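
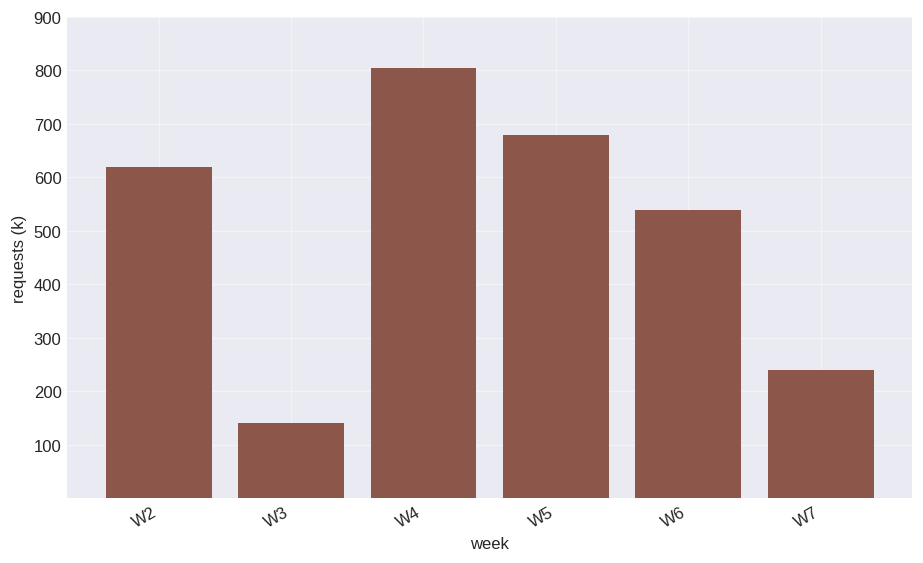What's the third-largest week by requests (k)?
W2

Top 4: W4 ≈ 800, W5 ≈ 700, W2 ≈ 600, W6 ≈ 500.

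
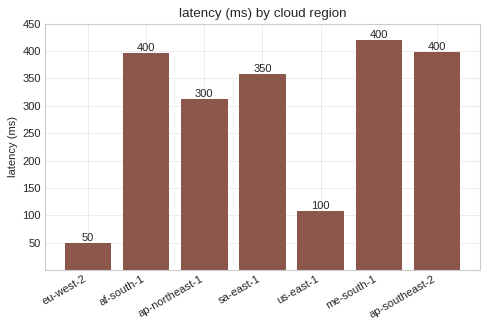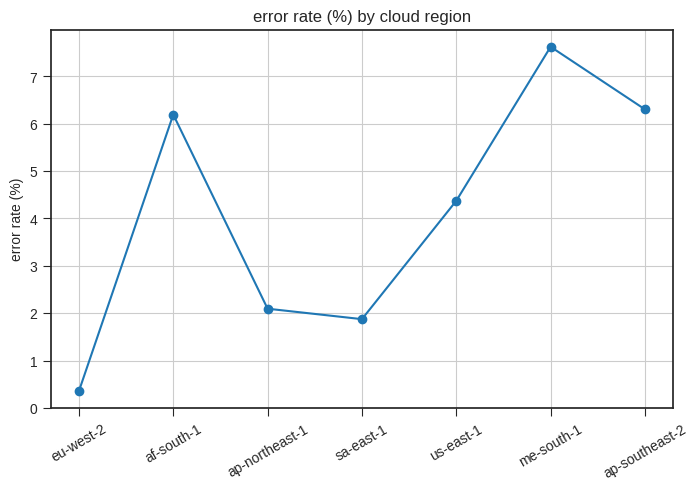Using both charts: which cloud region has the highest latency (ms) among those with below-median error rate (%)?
Chart 2 median error rate (%) ≈ 4; below-median cloud regions: eu-west-2, ap-northeast-1, sa-east-1. Among those, sa-east-1 has the highest latency (ms) (≈ 350).

sa-east-1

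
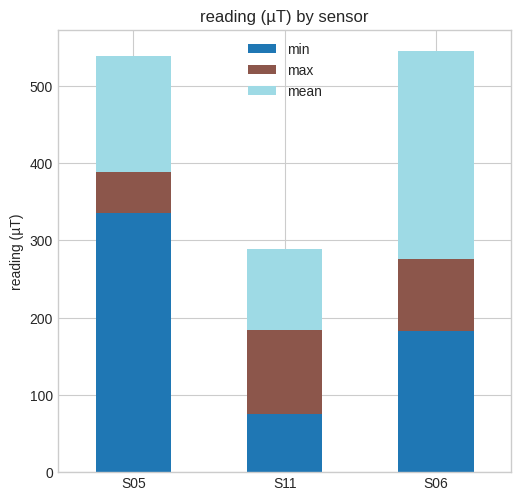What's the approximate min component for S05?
≈ 350

min top ≈ 350, bottom ≈ 0; segment ≈ 350.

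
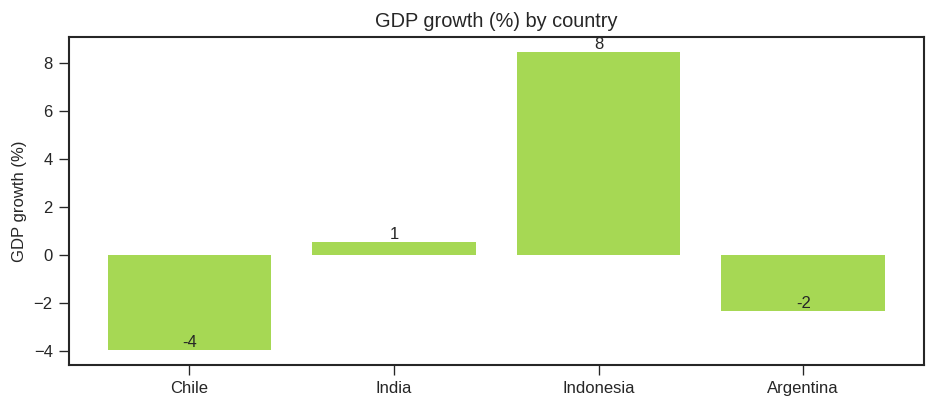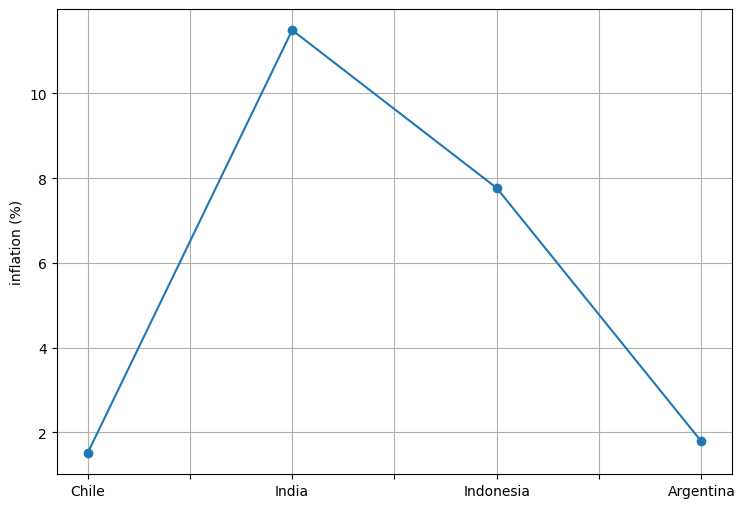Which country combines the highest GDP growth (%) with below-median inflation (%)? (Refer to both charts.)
Argentina

Chart 2 median inflation (%) ≈ 4; below-median countries: Chile, Argentina. Among those, Argentina has the highest GDP growth (%) (≈ -2).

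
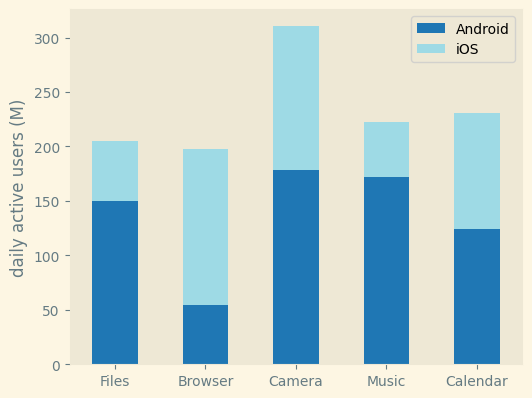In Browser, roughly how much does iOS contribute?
≈ 150

iOS top ≈ 200, bottom ≈ 50; segment ≈ 150.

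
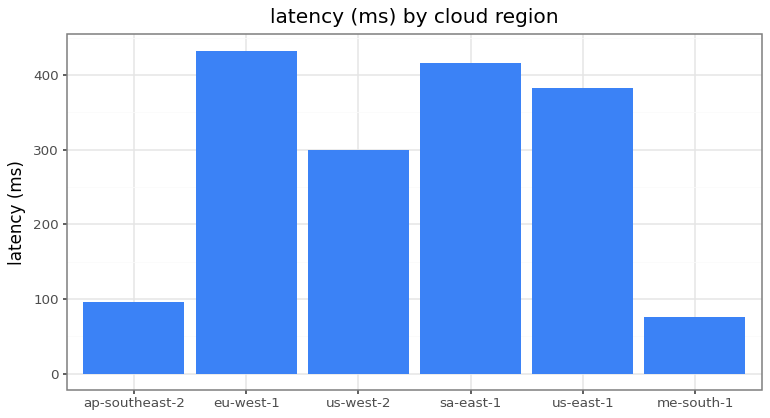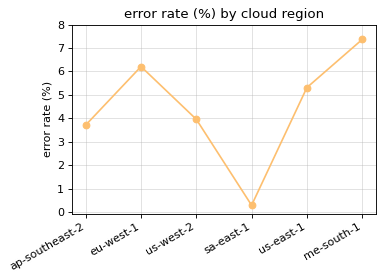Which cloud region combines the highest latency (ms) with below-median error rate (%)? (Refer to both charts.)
Chart 2 median error rate (%) ≈ 5; below-median cloud regions: ap-southeast-2, us-west-2, sa-east-1. Among those, sa-east-1 has the highest latency (ms) (≈ 400).

sa-east-1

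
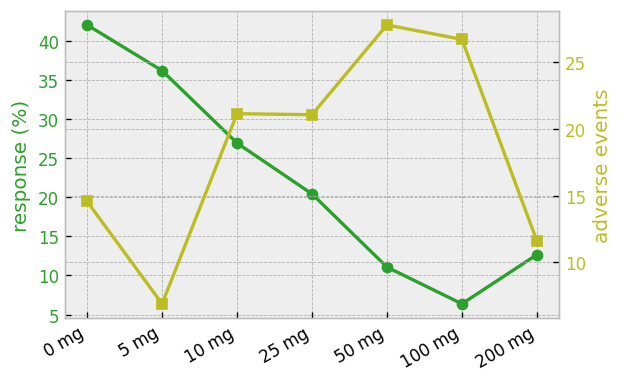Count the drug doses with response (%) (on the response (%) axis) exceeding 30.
2

Above 30: 0 mg, 5 mg.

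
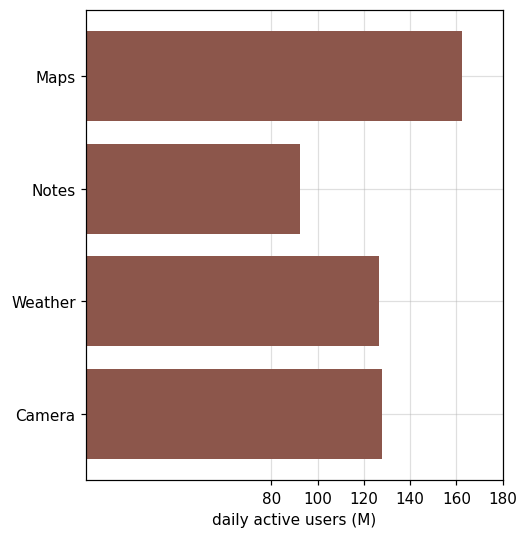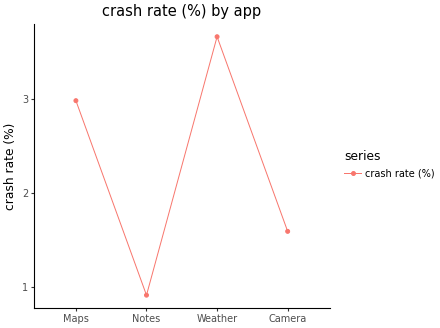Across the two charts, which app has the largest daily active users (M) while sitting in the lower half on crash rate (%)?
Chart 2 median crash rate (%) ≈ 2.5; below-median apps: Notes, Camera. Among those, Camera has the highest daily active users (M) (≈ 120).

Camera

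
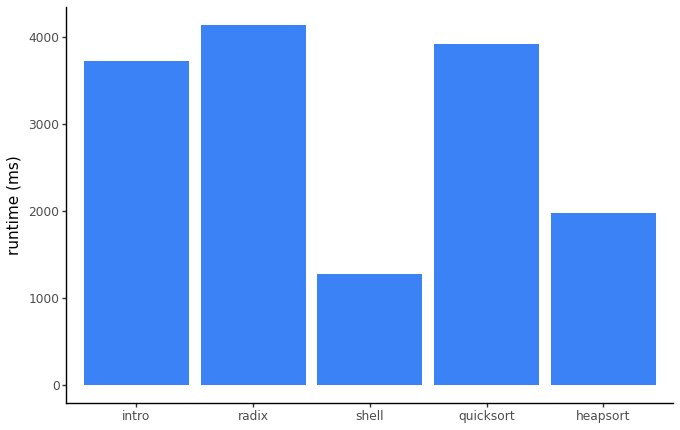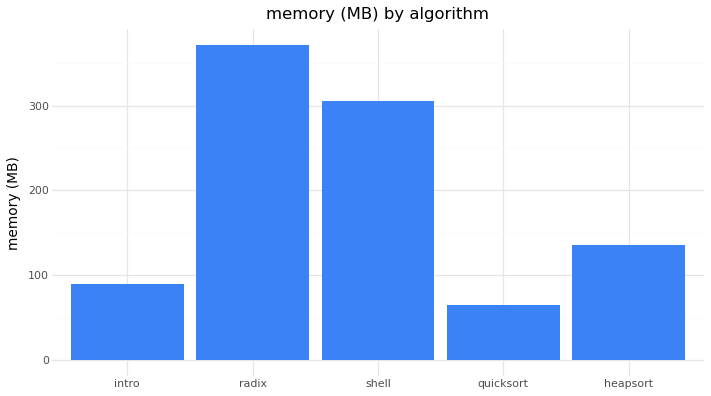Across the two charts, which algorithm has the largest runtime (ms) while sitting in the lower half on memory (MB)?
quicksort

Chart 2 median memory (MB) ≈ 150; below-median algorithms: intro, quicksort. Among those, quicksort has the highest runtime (ms) (≈ 4000).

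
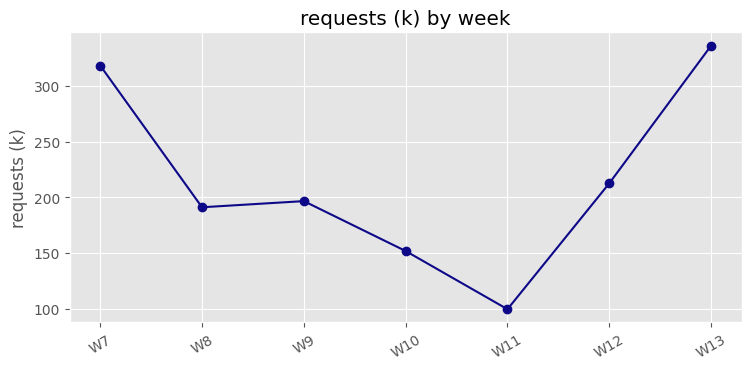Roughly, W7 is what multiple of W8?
≈ 1.6×

W7 ≈ 320, W8 ≈ 200; 320/200 ≈ 1.6.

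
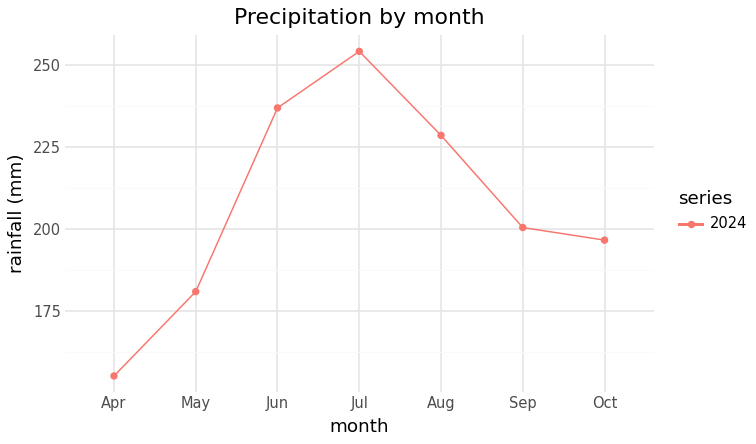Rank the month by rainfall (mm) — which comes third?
Aug

Top 4: Jul ≈ 250, Jun ≈ 240, Aug ≈ 230, Sep ≈ 200.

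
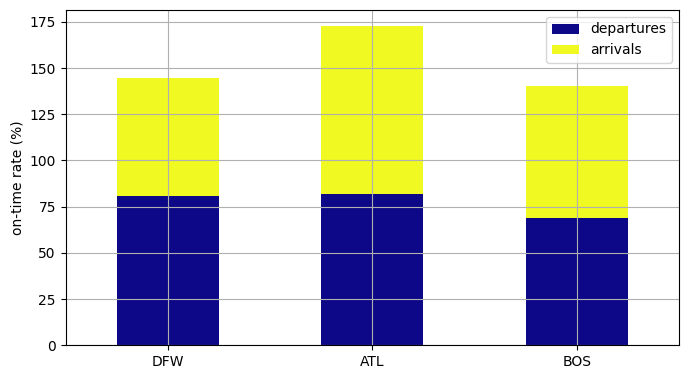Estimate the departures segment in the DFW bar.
departures top ≈ 80, bottom ≈ 0; segment ≈ 80.

≈ 80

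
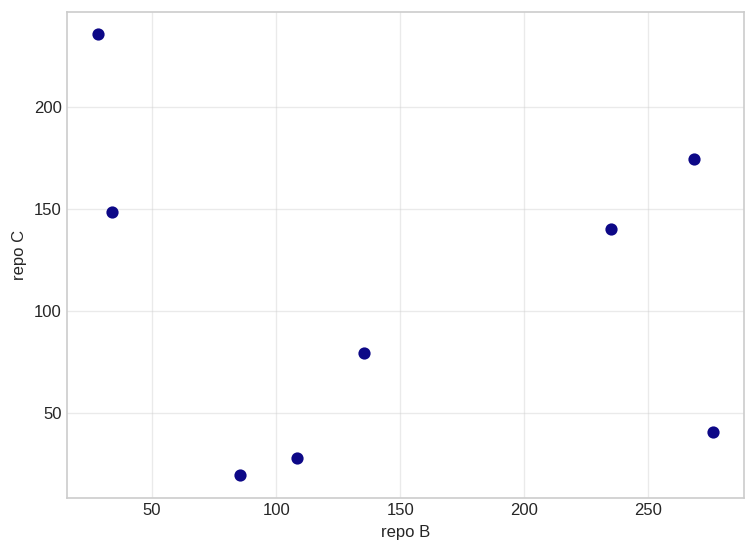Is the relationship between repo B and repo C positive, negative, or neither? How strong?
Points are roughly uncorrelated; weak (|r| ≈ 0.2).

no clear correlation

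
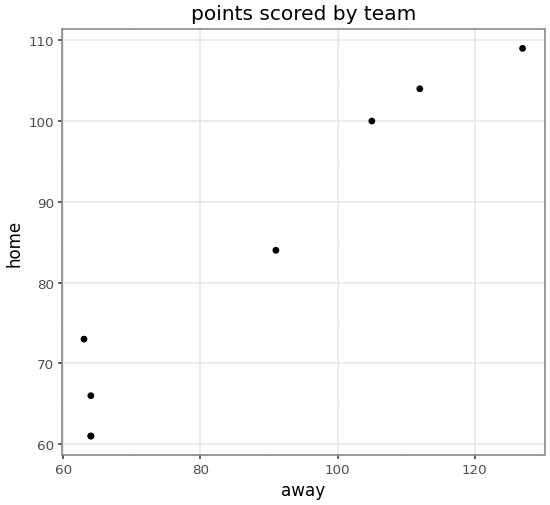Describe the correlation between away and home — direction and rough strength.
Points are positively correlated; strong (|r| ≈ 1.0).

positive, strong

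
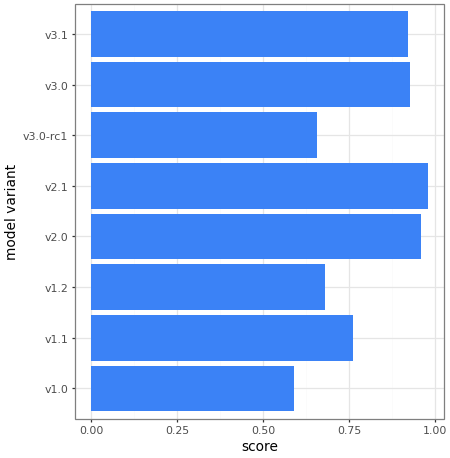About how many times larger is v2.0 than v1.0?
≈ 1.67×

v2.0 ≈ 1.0, v1.0 ≈ 0.6; 1.0/0.6 ≈ 1.67.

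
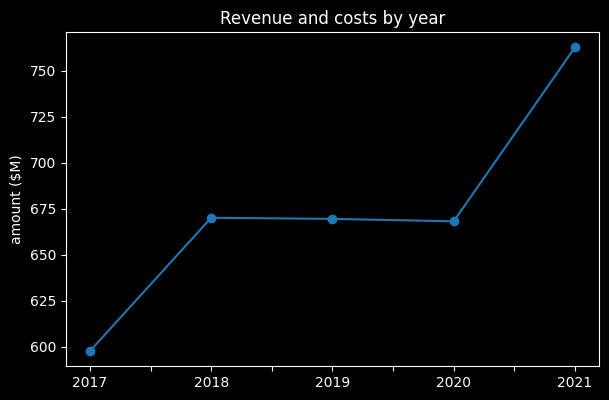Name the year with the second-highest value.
Top 3: 2021 ≈ 760, 2018 ≈ 680, 2019 ≈ 660.

2018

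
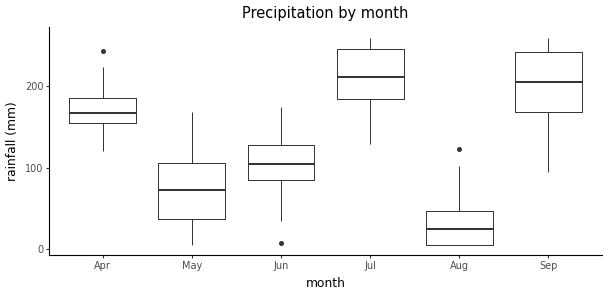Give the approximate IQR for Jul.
Q3 ≈ 240, Q1 ≈ 180; IQR ≈ 60.

≈ 60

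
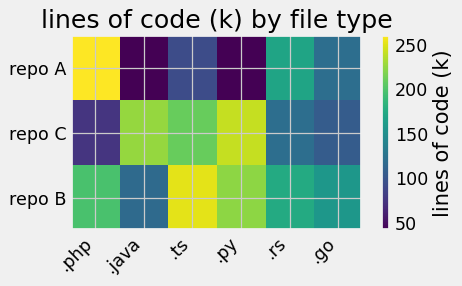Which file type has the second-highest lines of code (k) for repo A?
Top 3 for repo A: .php ≈ 260, .rs ≈ 160, .go ≈ 120.

.rs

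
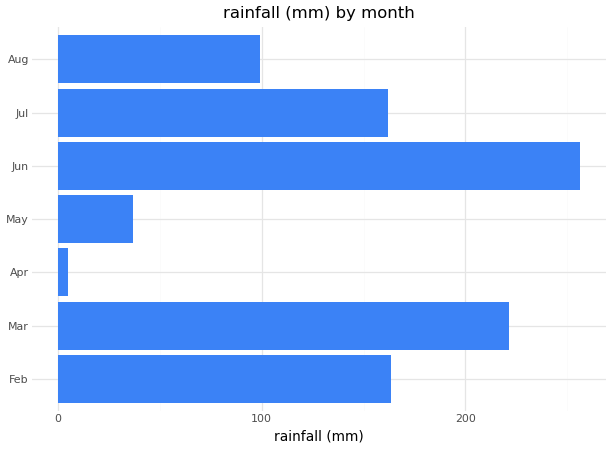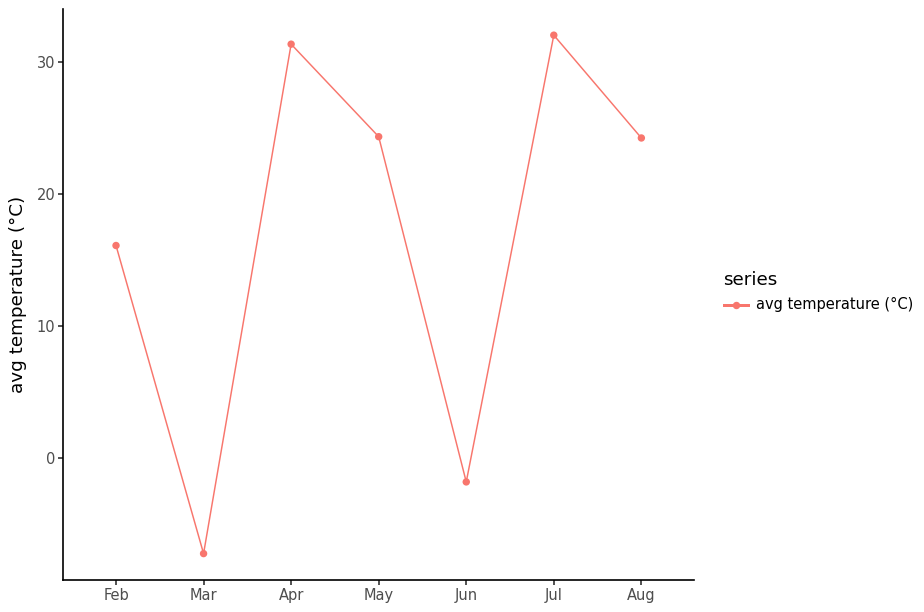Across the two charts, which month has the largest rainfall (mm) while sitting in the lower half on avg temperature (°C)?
Jun

Chart 2 median avg temperature (°C) ≈ 25; below-median months: Feb, Mar, Jun. Among those, Jun has the highest rainfall (mm) (≈ 250).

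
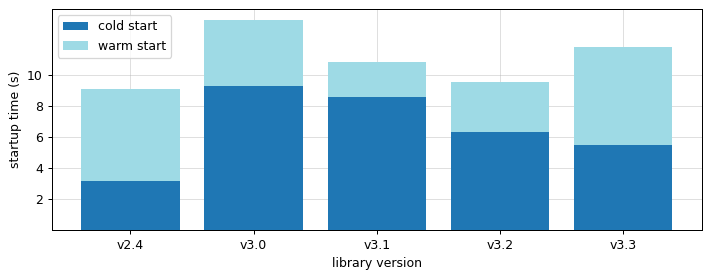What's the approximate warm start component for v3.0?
warm start top ≈ 14, bottom ≈ 10; segment ≈ 4.

≈ 4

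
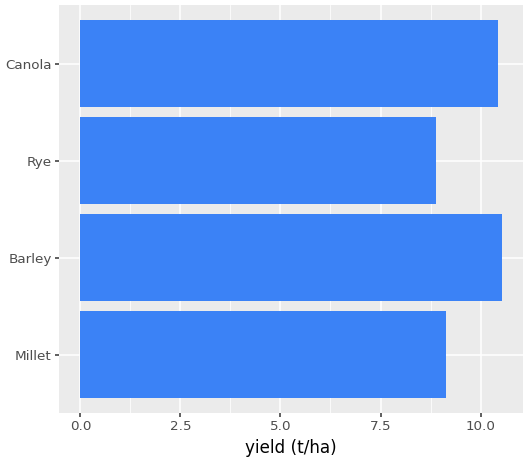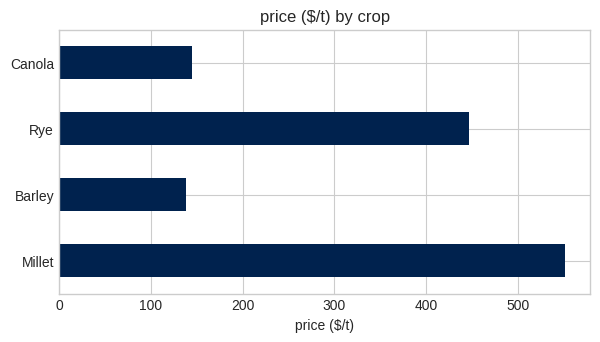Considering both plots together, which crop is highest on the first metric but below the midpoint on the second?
Barley

Chart 2 median price ($/t) ≈ 300; below-median crops: Barley, Canola. Among those, Barley has the highest yield (t/ha) (≈ 11).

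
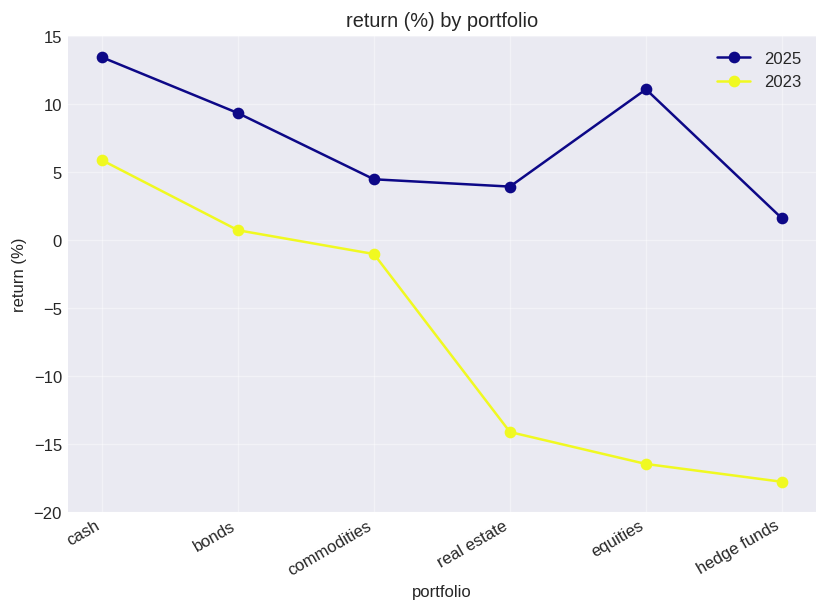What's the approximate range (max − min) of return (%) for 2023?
≈ 25

Max cash ≈ 5, min hedge funds ≈ -20; range ≈ 25.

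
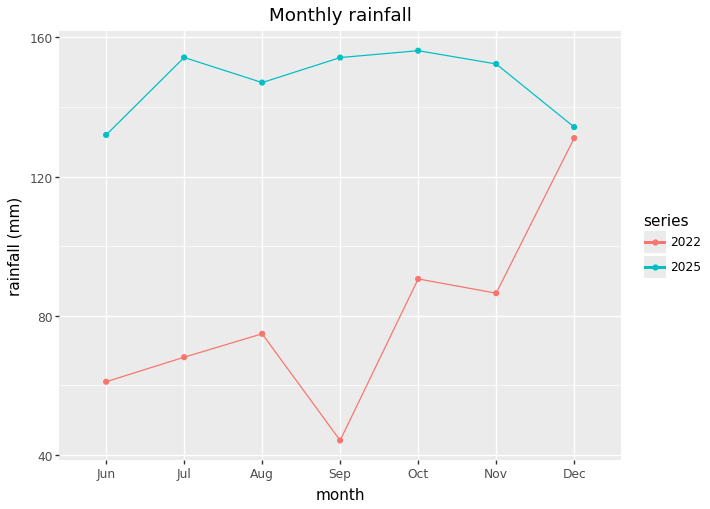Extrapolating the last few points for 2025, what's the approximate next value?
Last three: 160, 150, 130 → slope ≈ -15/step → next ≈ 115.

≈ 115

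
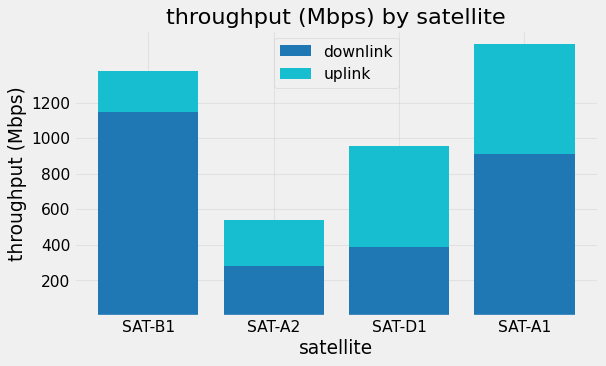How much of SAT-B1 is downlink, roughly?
≈ 1200

downlink top ≈ 1200, bottom ≈ 0; segment ≈ 1200.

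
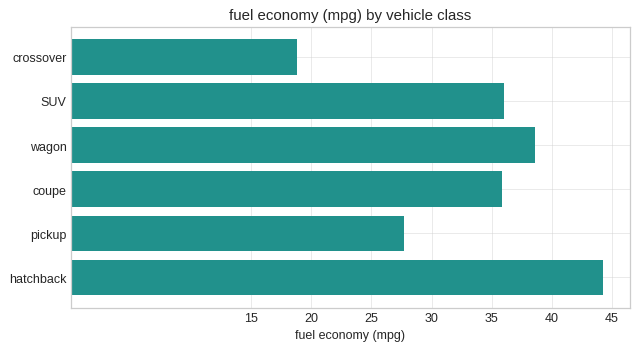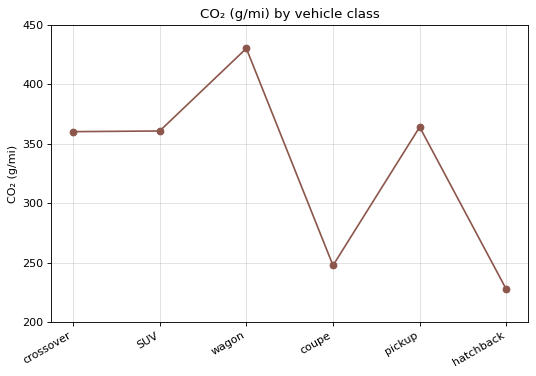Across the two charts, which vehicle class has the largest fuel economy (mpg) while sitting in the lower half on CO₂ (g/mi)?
Chart 2 median CO₂ (g/mi) ≈ 350; below-median vehicle classes: crossover, coupe, hatchback. Among those, hatchback has the highest fuel economy (mpg) (≈ 45).

hatchback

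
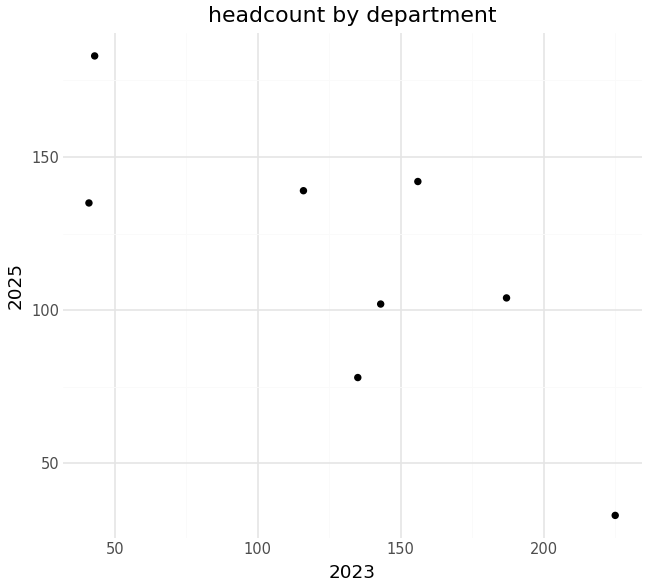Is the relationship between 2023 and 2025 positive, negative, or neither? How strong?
negative, strong

Points are negatively correlated; strong (|r| ≈ 0.8).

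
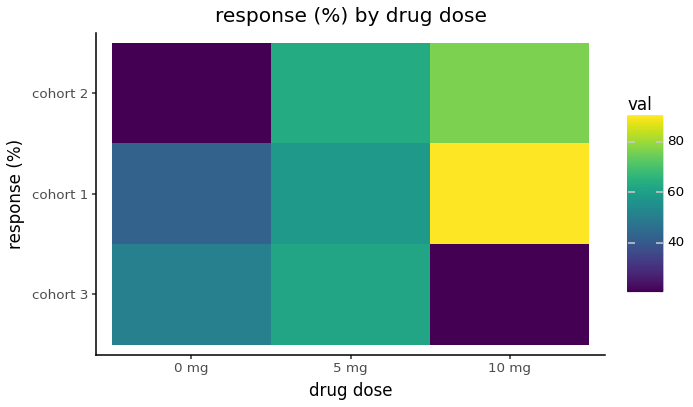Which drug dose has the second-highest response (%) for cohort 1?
5 mg

Top 3 for cohort 1: 10 mg ≈ 90, 5 mg ≈ 60, 0 mg ≈ 40.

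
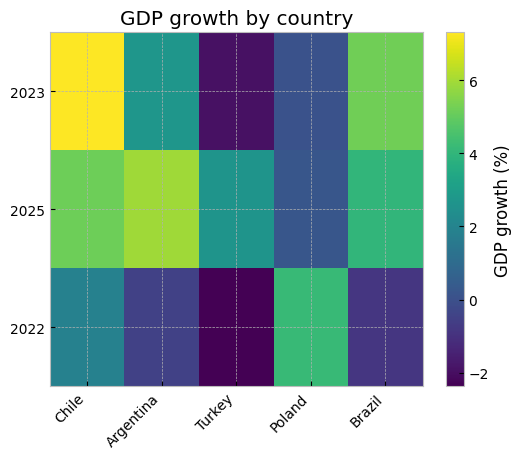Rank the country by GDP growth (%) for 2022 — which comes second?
Top 3 for 2022: Poland ≈ 4, Chile ≈ 2, Argentina ≈ -1.

Chile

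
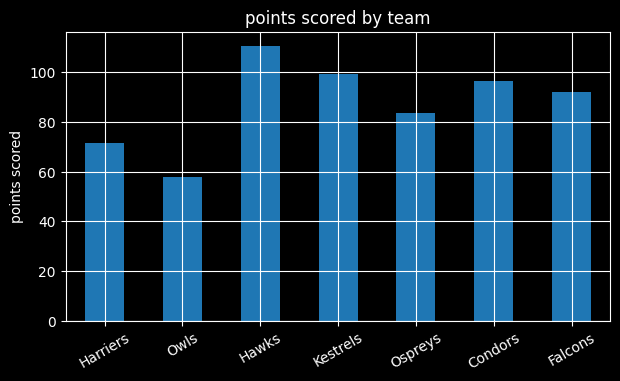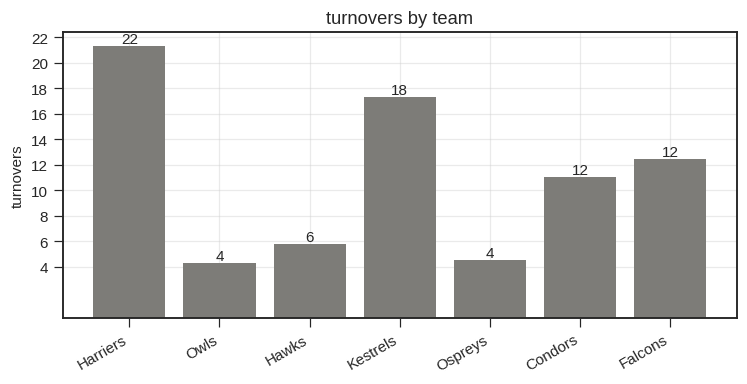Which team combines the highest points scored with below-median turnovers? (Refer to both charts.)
Chart 2 median turnovers ≈ 12; below-median teams: Owls, Hawks, Ospreys. Among those, Hawks has the highest points scored (≈ 120).

Hawks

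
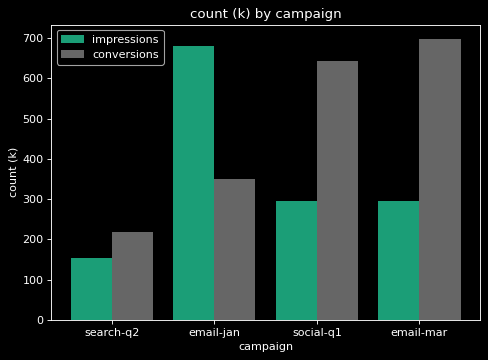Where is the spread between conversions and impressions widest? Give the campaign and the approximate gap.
email-mar: conversions ≈ 700, impressions ≈ 300 → gap ≈ 400. Next-largest (social-q1) is only ≈ 300.

email-mar, ≈ 400 k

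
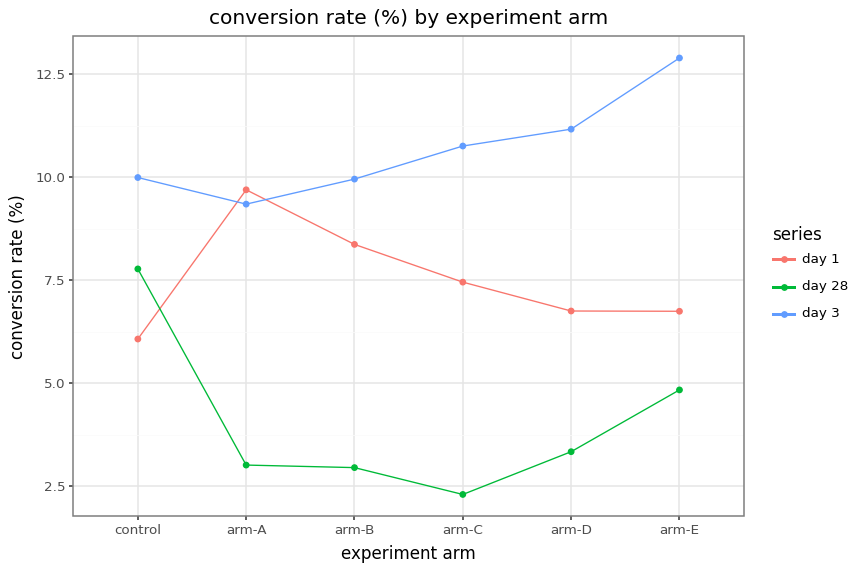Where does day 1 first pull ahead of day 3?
control: day 1 ≈ 6 vs day 3 ≈ 10 (not yet); arm-A: day 1 ≈ 10 vs day 3 ≈ 9 (first crossover).

arm-A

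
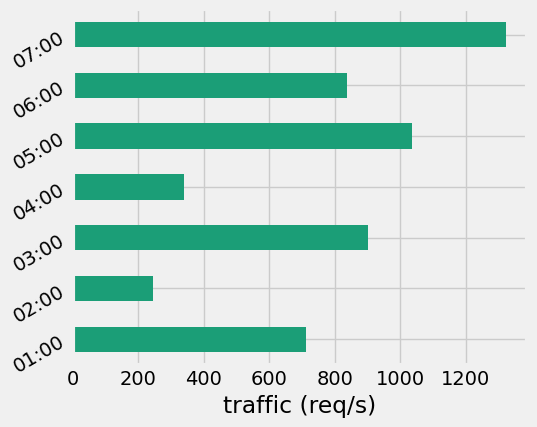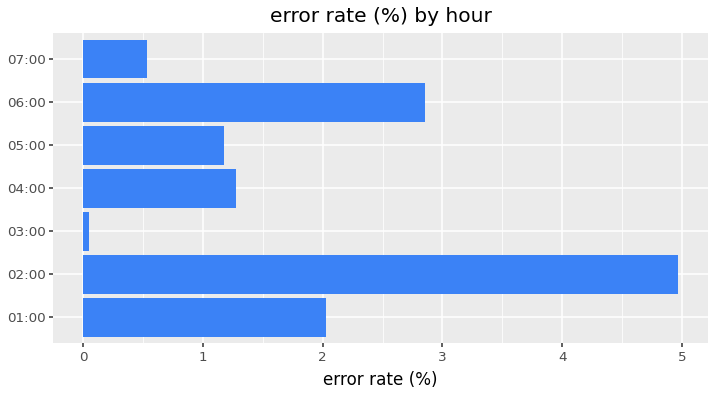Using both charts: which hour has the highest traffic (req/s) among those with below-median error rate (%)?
Chart 2 median error rate (%) ≈ 1.5; below-median hours: 03:00, 05:00, 07:00. Among those, 07:00 has the highest traffic (req/s) (≈ 1400).

07:00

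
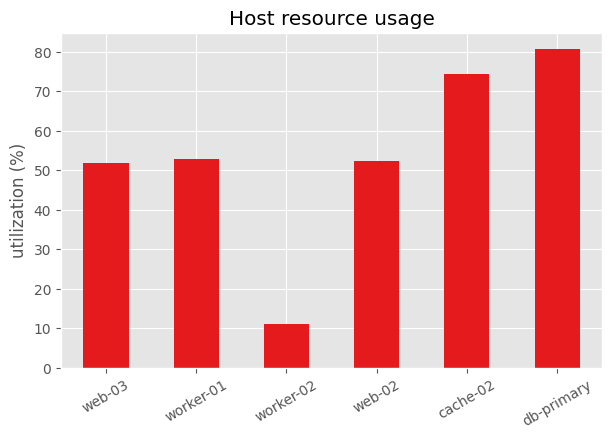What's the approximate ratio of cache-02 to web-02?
≈ 1.4×

cache-02 ≈ 70, web-02 ≈ 50; 70/50 ≈ 1.4.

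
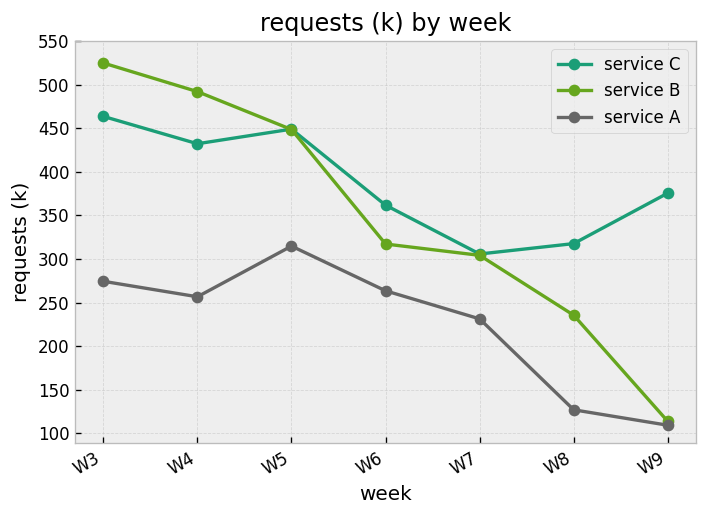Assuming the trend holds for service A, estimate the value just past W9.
Last three: 250, 150, 100 → slope ≈ -75/step → next ≈ 25.

≈ 25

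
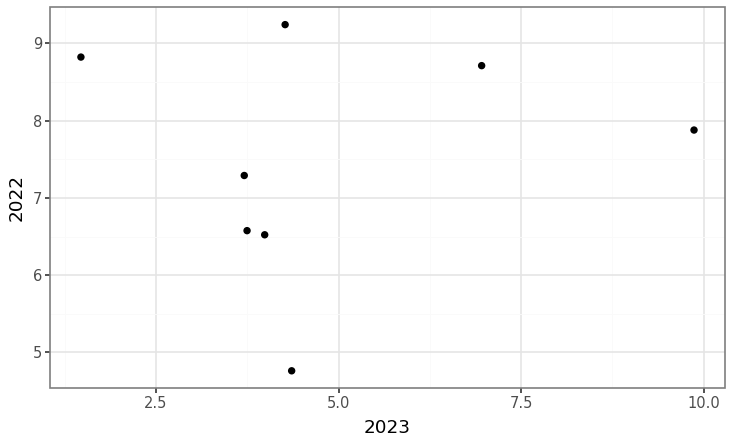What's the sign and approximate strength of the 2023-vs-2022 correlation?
no clear correlation

Points are roughly uncorrelated; weak (|r| ≈ 0.1).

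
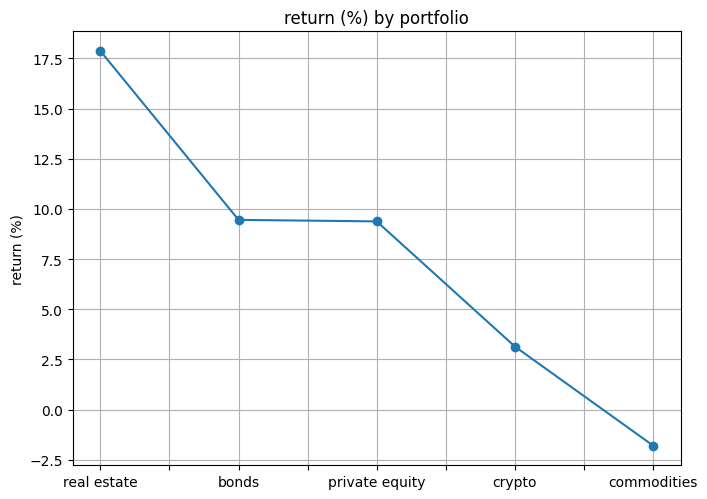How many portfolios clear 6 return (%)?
3

Above 6: real estate, bonds, private equity.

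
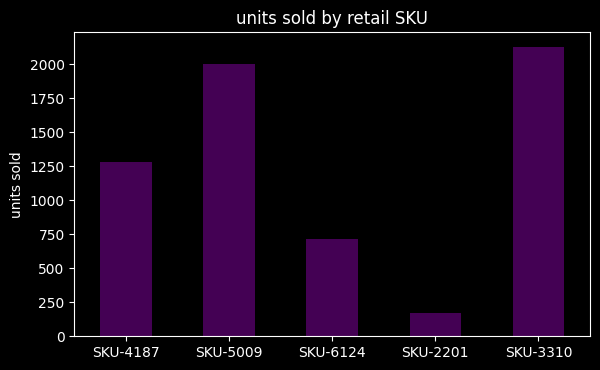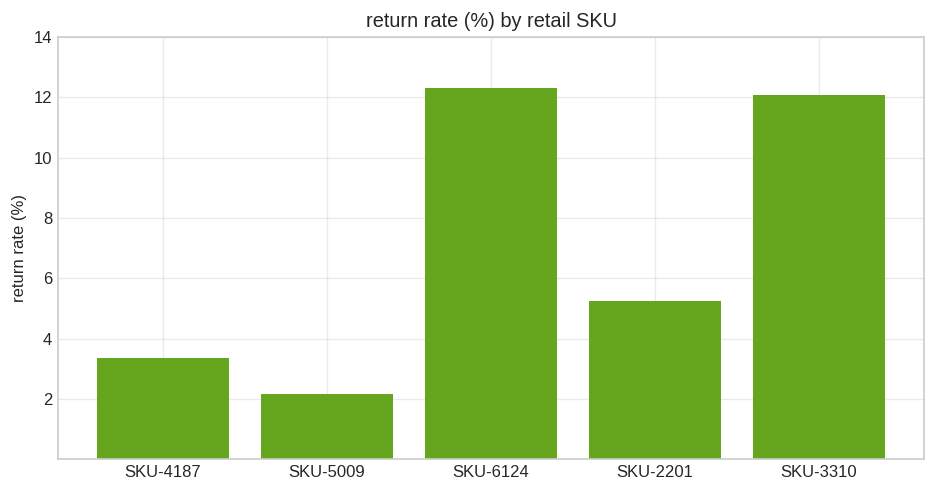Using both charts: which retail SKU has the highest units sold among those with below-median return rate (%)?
SKU-5009

Chart 2 median return rate (%) ≈ 6; below-median retail SKUs: SKU-4187, SKU-5009. Among those, SKU-5009 has the highest units sold (≈ 2000).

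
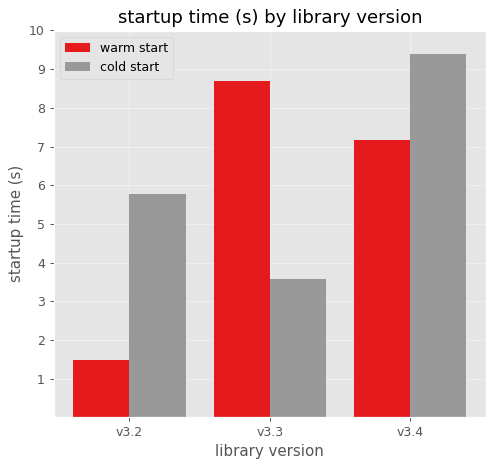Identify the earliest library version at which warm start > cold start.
v3.3

v3.2: warm start ≈ 1 vs cold start ≈ 6 (not yet); v3.3: warm start ≈ 9 vs cold start ≈ 4 (first crossover).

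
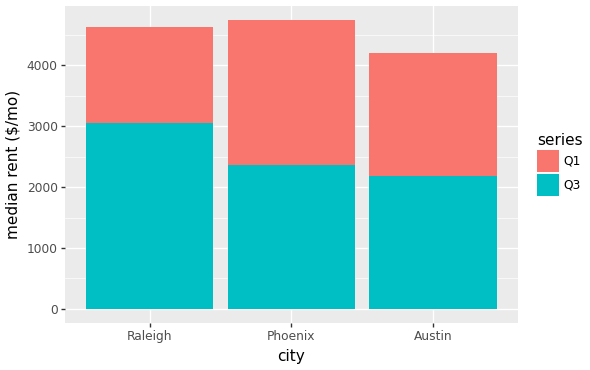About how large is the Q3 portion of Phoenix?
≈ 2500

Q3 top ≈ 2500, bottom ≈ 0; segment ≈ 2500.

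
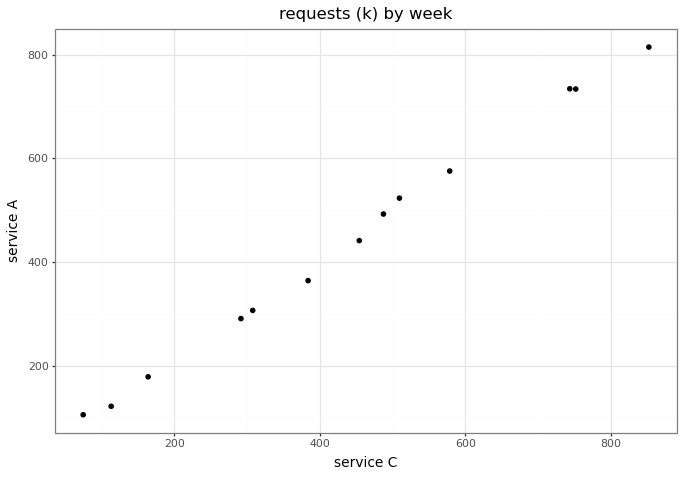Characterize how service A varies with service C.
positive, strong

Points are positively correlated; strong (|r| ≈ 1.0).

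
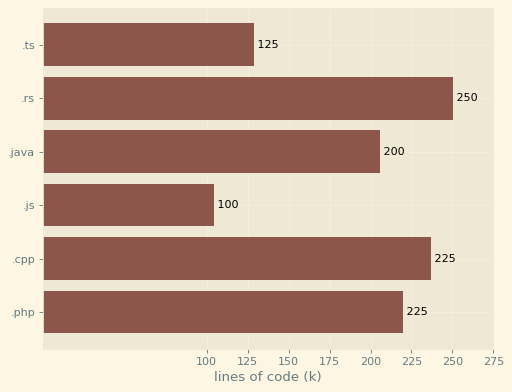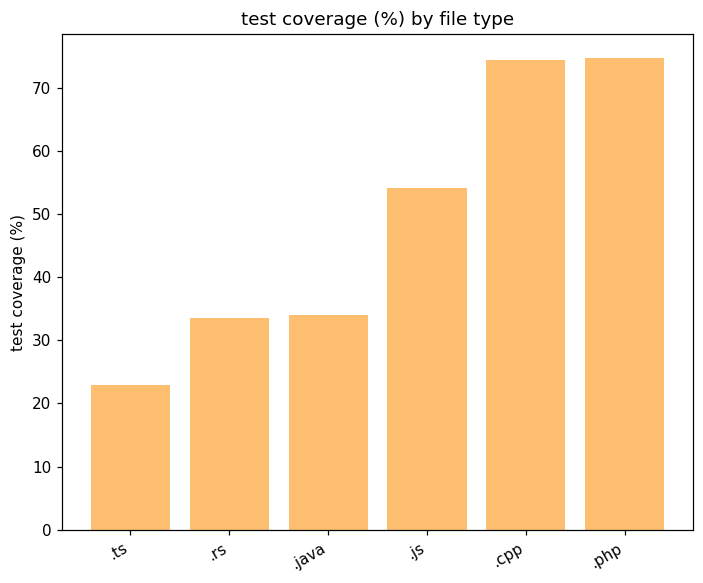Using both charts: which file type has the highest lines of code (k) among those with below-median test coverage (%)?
Chart 2 median test coverage (%) ≈ 40; below-median file types: .ts, .rs, .java. Among those, .rs has the highest lines of code (k) (≈ 250).

.rs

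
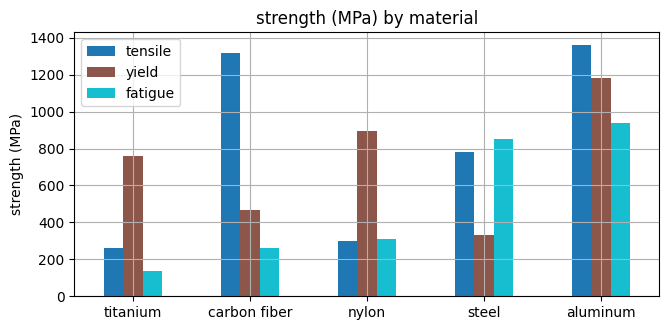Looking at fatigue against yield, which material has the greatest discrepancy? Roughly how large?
titanium, ≈ 600 MPa

titanium: fatigue ≈ 200, yield ≈ 800 → gap ≈ 600. Next-largest (nylon) is only ≈ 400.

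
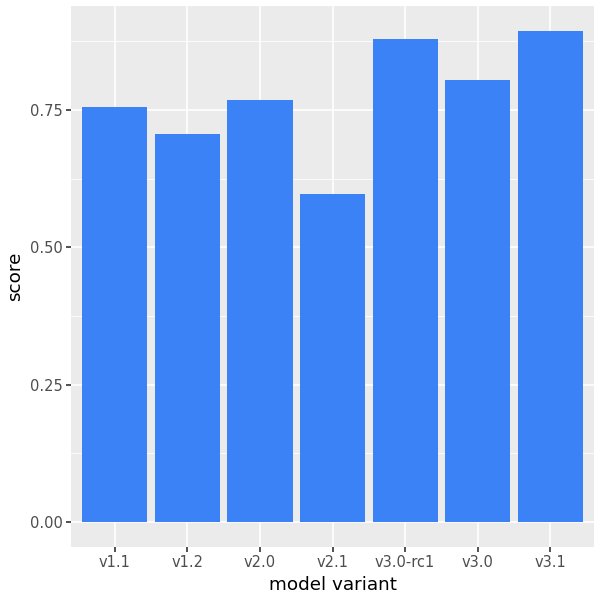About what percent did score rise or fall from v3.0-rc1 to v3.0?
v3.0-rc1 ≈ 0.9, v3.0 ≈ 0.8; (0.8 − 0.9) / 0.9 ≈ -11.1%.

≈ -11.1%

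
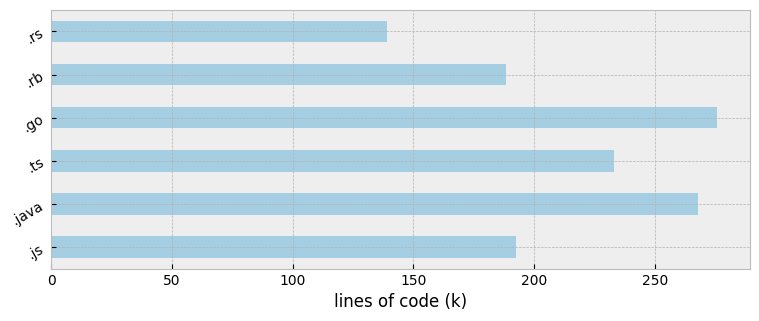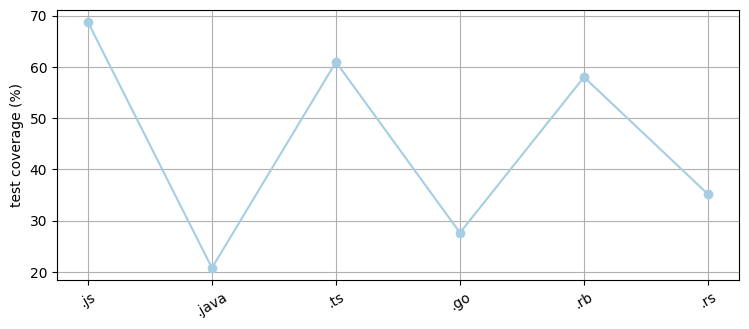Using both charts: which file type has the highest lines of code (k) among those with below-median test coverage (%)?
.go

Chart 2 median test coverage (%) ≈ 50; below-median file types: .java, .go, .rs. Among those, .go has the highest lines of code (k) (≈ 300).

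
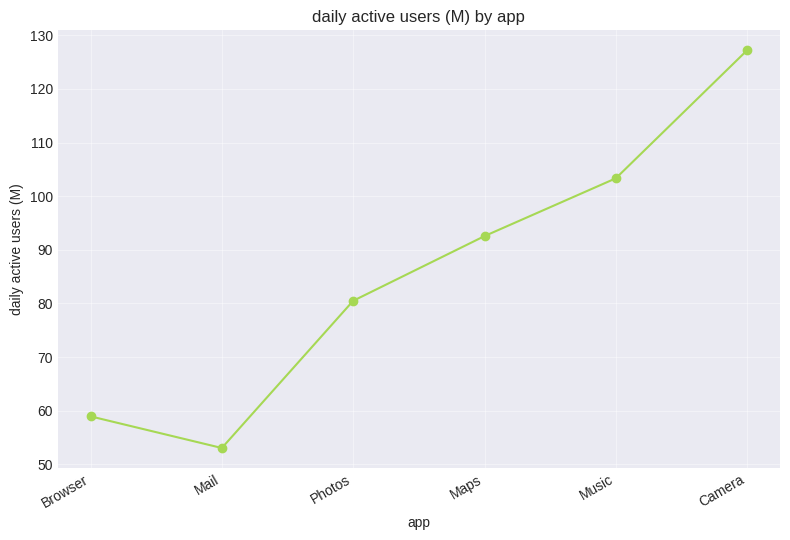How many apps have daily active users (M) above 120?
1

Above 120: Camera.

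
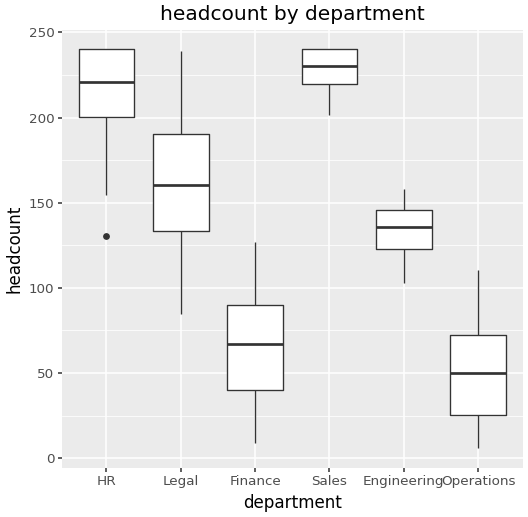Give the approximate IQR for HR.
Q3 ≈ 240, Q1 ≈ 200; IQR ≈ 40.

≈ 40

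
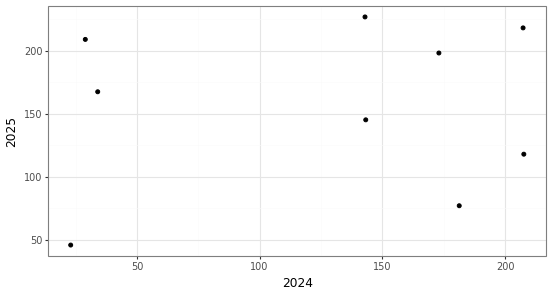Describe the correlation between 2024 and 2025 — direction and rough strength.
no clear correlation

Points are roughly uncorrelated; weak (|r| ≈ 0.1).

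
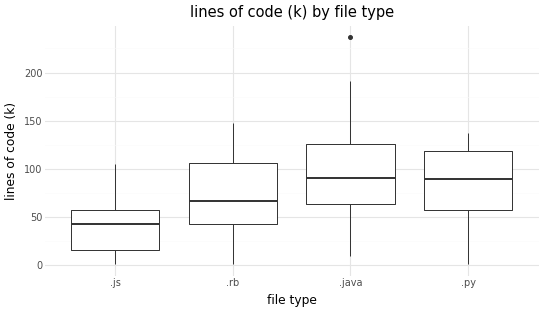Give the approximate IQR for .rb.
Q3 ≈ 105, Q1 ≈ 45; IQR ≈ 60.

≈ 60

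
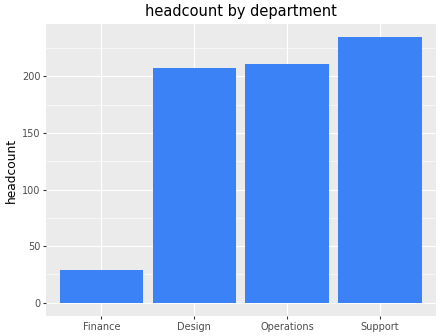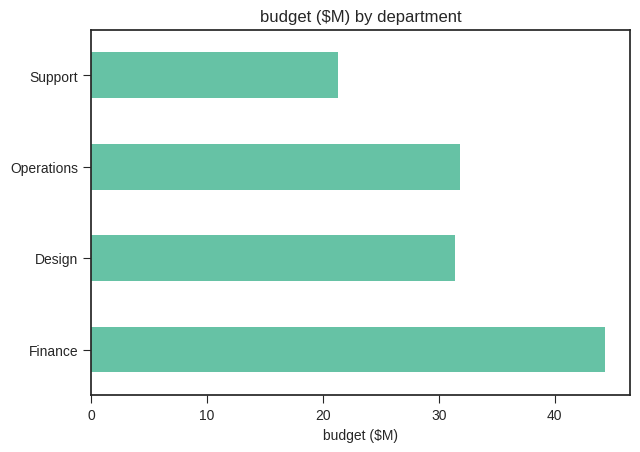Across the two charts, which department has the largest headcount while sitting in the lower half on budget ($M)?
Chart 2 median budget ($M) ≈ 30; below-median departments: Design, Support. Among those, Support has the highest headcount (≈ 225).

Support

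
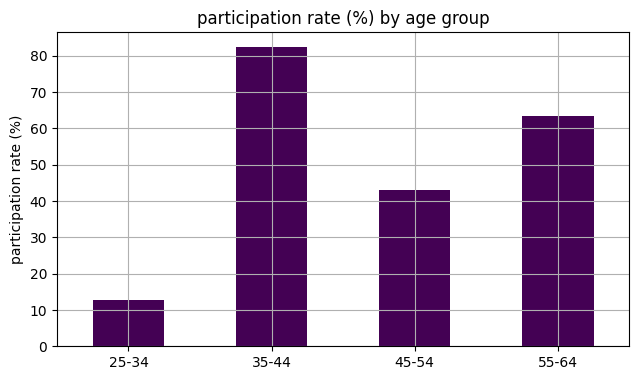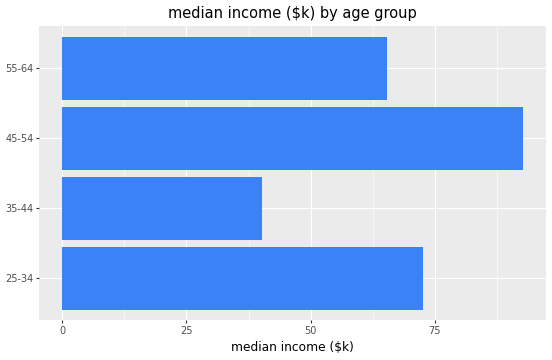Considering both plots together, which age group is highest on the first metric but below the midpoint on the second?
35-44

Chart 2 median median income ($k) ≈ 70; below-median age groups: 35-44, 55-64. Among those, 35-44 has the highest participation rate (%) (≈ 80).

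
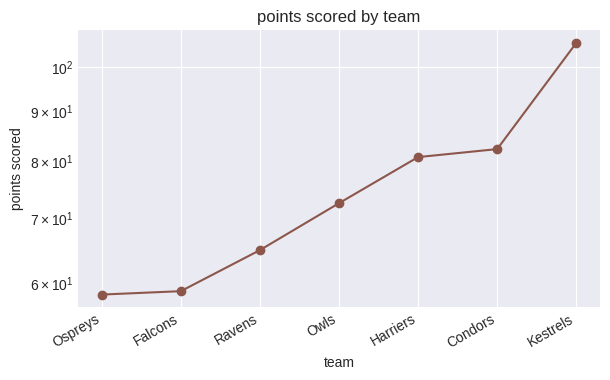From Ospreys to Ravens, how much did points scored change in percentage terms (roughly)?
Ospreys ≈ 60, Ravens ≈ 65; (65 − 60) / 60 ≈ +8.3%.

≈ +8.3%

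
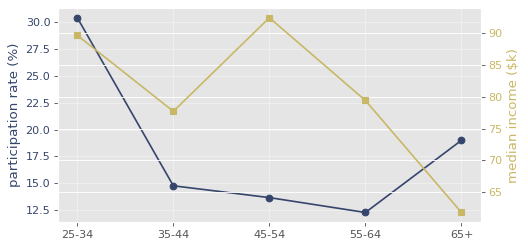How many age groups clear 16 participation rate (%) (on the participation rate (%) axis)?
2

Above 16: 25-34, 65+.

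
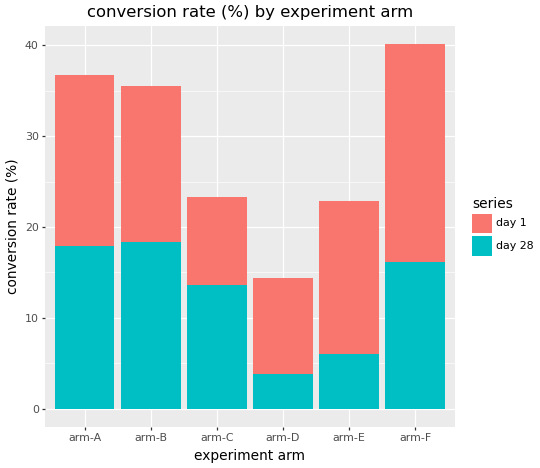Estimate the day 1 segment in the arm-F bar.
day 1 top ≈ 40, bottom ≈ 15; segment ≈ 25.

≈ 25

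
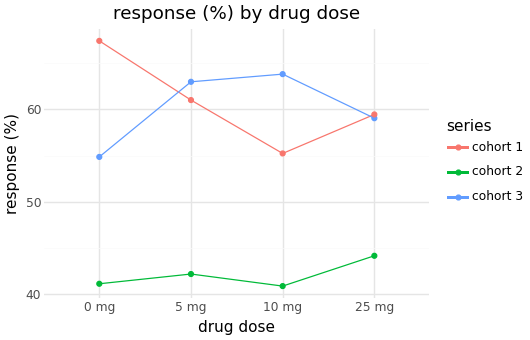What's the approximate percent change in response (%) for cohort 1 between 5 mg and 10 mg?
5 mg ≈ 60, 10 mg ≈ 55; (55 − 60) / 60 ≈ -8.3%.

≈ -8.3%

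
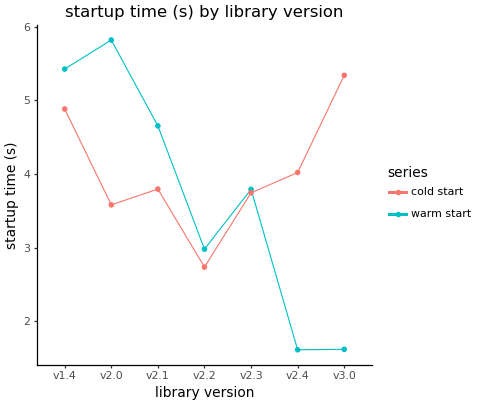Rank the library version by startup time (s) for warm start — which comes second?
v1.4

Top 3 for warm start: v2.0 ≈ 6.0, v1.4 ≈ 5.5, v2.1 ≈ 4.5.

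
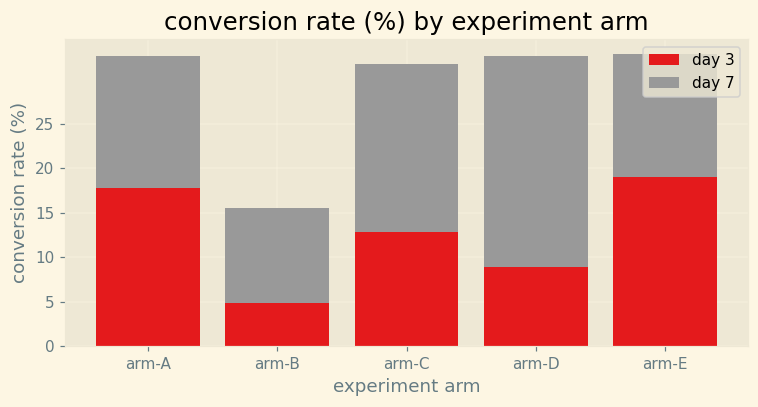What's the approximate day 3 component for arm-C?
≈ 15

day 3 top ≈ 15, bottom ≈ 0; segment ≈ 15.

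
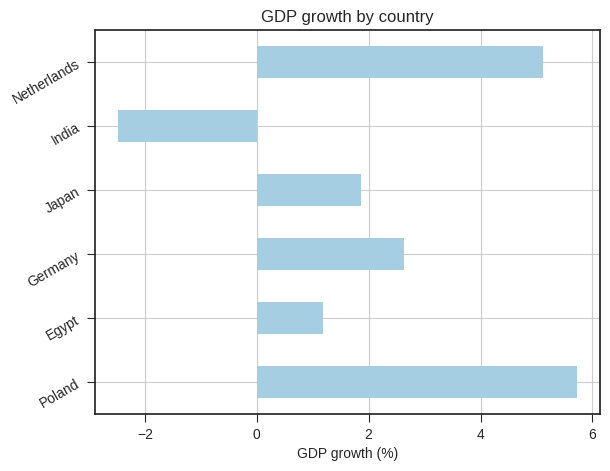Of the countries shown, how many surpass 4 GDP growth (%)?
2

Above 4: Poland, Netherlands.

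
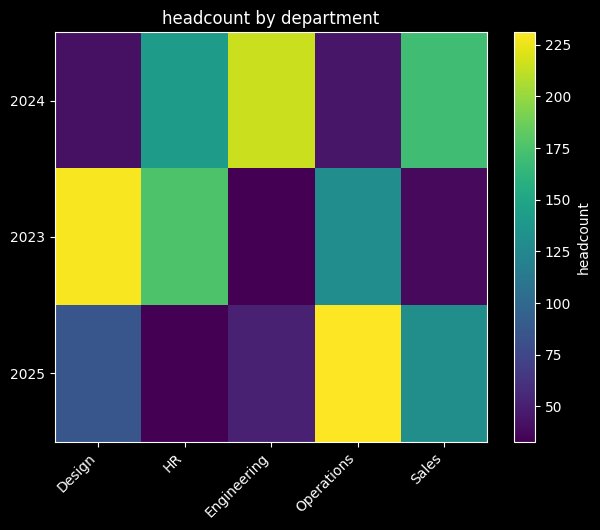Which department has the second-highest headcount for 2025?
Top 3 for 2025: Operations ≈ 240, Sales ≈ 140, Design ≈ 80.

Sales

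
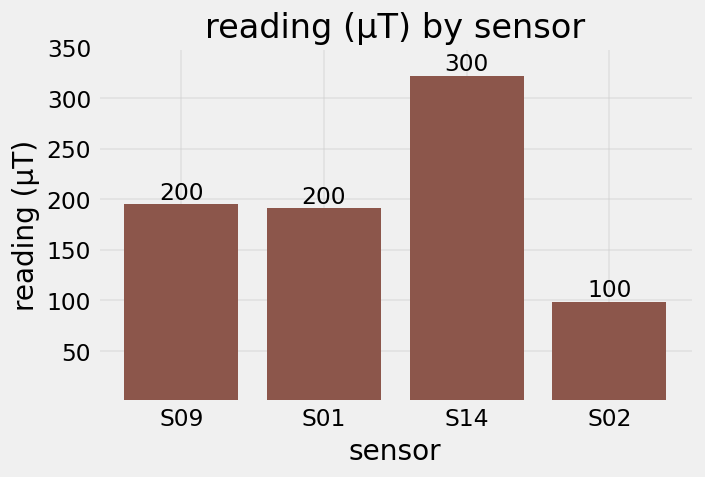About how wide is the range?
Max S14 ≈ 300, min S02 ≈ 100; range ≈ 200.

≈ 200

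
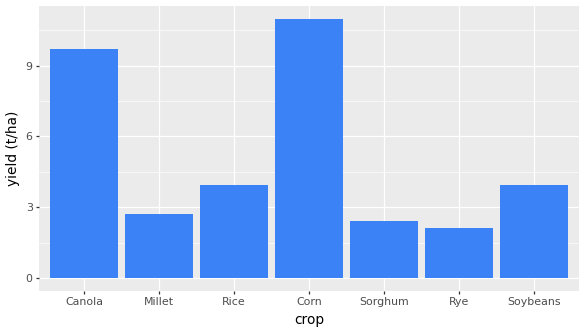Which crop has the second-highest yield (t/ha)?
Canola

Top 3: Corn ≈ 11, Canola ≈ 10, Rice ≈ 4.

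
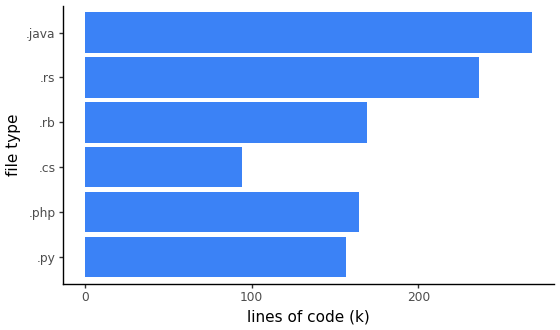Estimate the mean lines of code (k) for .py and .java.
≈ 212

(150 + 275) / 2 ≈ 212.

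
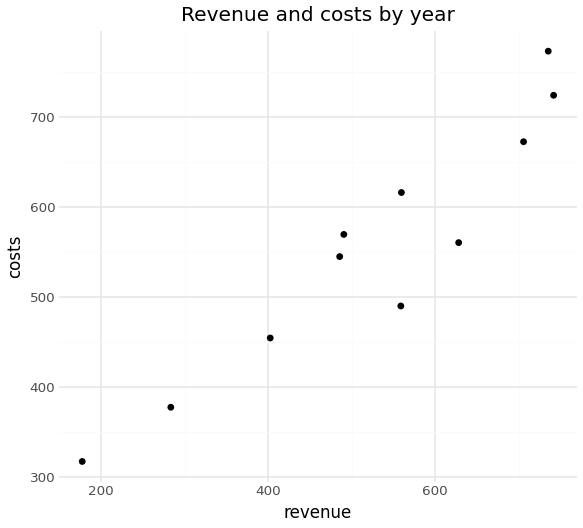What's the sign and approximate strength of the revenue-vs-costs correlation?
Points are positively correlated; strong (|r| ≈ 0.9).

positive, strong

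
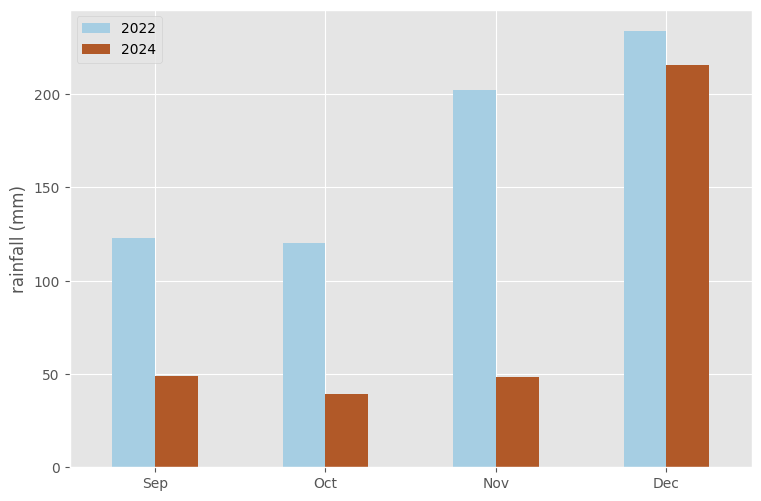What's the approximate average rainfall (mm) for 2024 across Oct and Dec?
≈ 130

(40 + 220) / 2 ≈ 130.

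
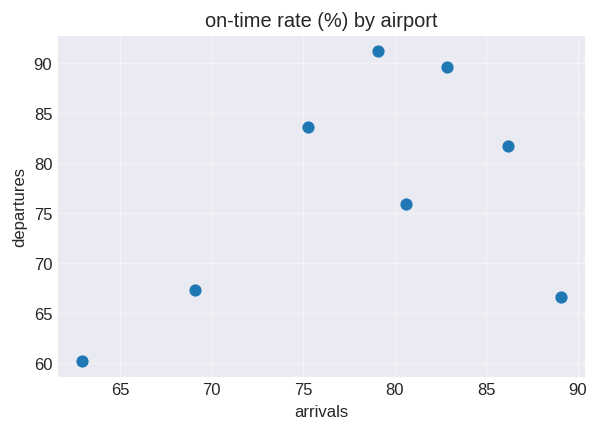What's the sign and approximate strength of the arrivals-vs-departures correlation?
positive, moderate

Points are positively correlated; moderate (|r| ≈ 0.5).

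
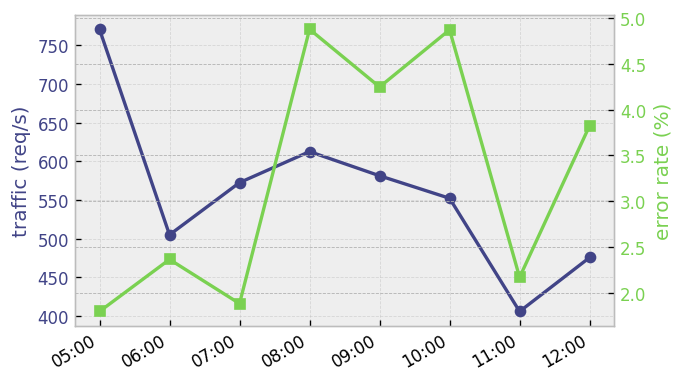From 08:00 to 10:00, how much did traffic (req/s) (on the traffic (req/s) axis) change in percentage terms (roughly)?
≈ -8.3%

08:00 ≈ 600, 10:00 ≈ 550; (550 − 600) / 600 ≈ -8.3%.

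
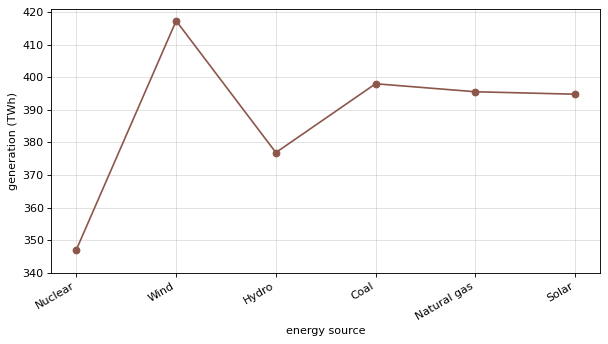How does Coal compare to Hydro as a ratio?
Coal ≈ 400, Hydro ≈ 380; 400/380 ≈ 1.05.

≈ 1.05×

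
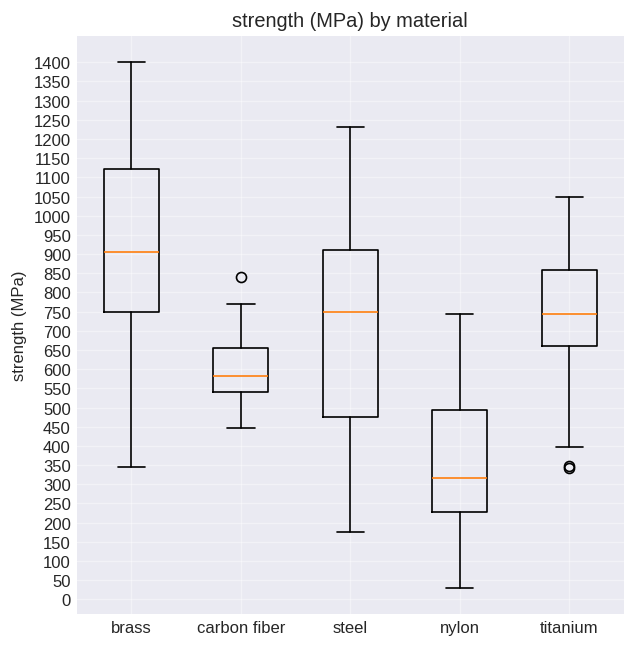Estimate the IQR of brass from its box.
≈ 350

Q3 ≈ 1100, Q1 ≈ 750; IQR ≈ 350.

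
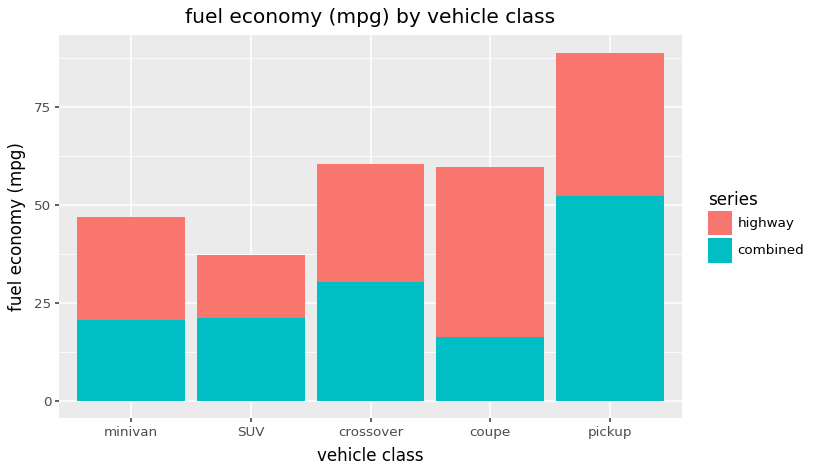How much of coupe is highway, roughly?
highway top ≈ 60, bottom ≈ 20; segment ≈ 40.

≈ 40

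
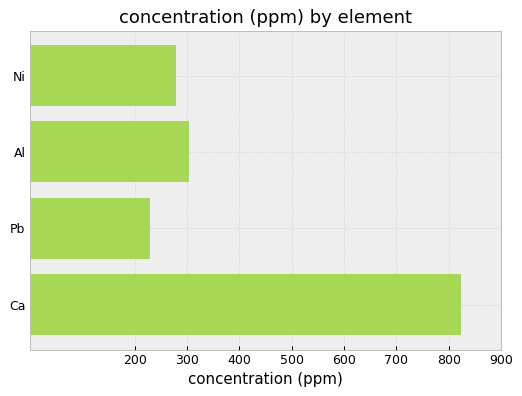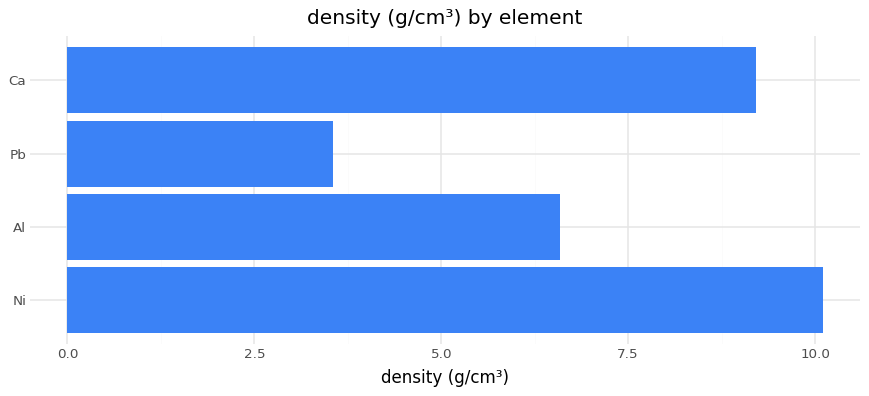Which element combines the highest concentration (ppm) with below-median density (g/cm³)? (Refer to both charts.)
Al

Chart 2 median density (g/cm³) ≈ 8; below-median elements: Al, Pb. Among those, Al has the highest concentration (ppm) (≈ 300).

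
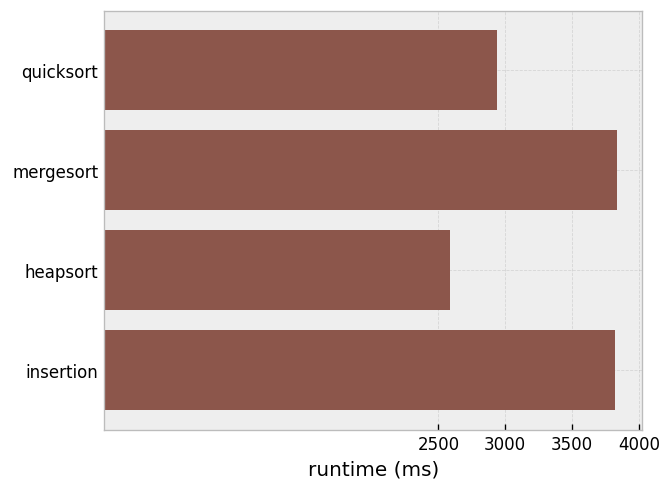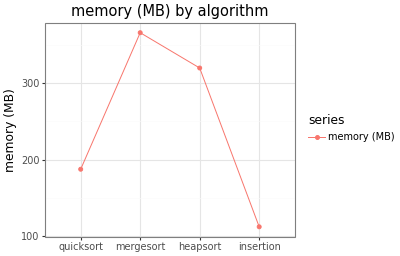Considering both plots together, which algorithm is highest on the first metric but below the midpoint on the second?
insertion

Chart 2 median memory (MB) ≈ 250; below-median algorithms: quicksort, insertion. Among those, insertion has the highest runtime (ms) (≈ 4000).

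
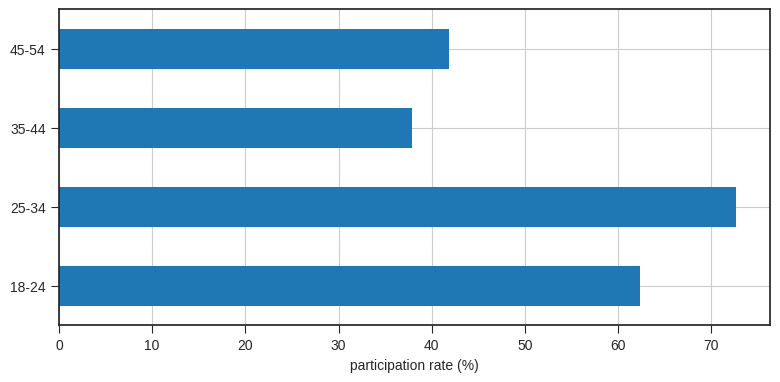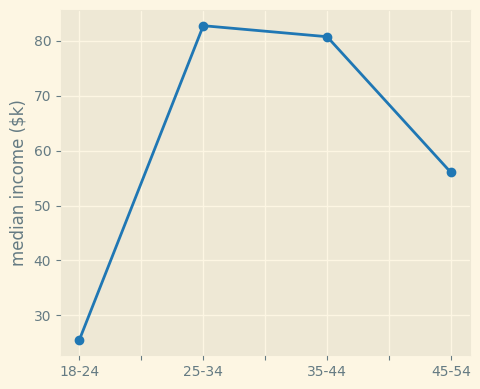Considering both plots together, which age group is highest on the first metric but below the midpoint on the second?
Chart 2 median median income ($k) ≈ 70; below-median age groups: 18-24, 45-54. Among those, 18-24 has the highest participation rate (%) (≈ 60).

18-24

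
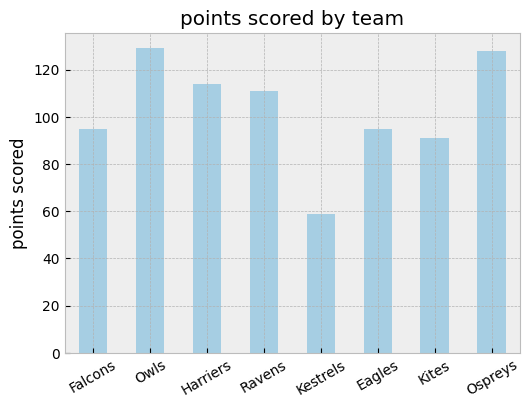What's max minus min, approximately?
≈ 60

Max Owls ≈ 120, min Kestrels ≈ 60; range ≈ 60.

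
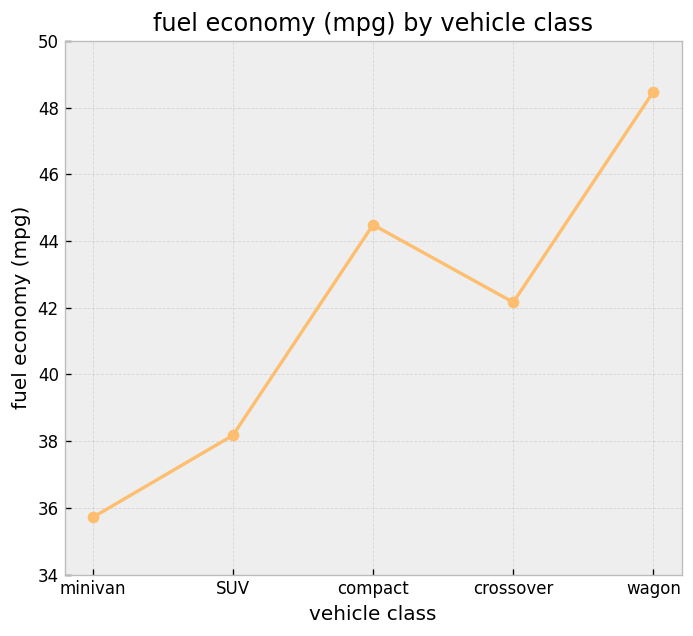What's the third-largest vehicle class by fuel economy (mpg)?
crossover

Top 4: wagon ≈ 48, compact ≈ 44, crossover ≈ 42, SUV ≈ 38.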